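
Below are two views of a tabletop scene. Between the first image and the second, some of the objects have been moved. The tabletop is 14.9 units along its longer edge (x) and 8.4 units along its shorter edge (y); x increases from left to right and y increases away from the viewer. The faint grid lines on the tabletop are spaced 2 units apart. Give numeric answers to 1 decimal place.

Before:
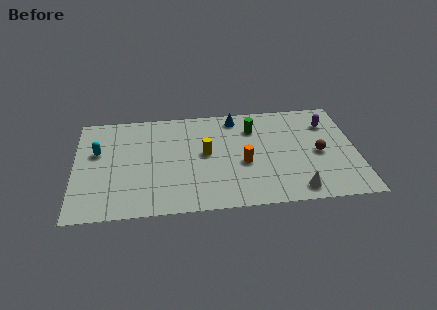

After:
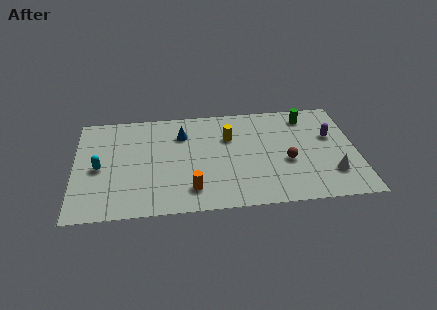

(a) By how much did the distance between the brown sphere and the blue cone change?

+0.7

Before: roughly 5.5 units apart; after: 6.2. That's 0.7 units further apart.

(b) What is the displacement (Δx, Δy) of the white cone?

(1.9, 1.1)

The white cone was at about (11.6, 1.1) and moved to about (13.5, 2.2).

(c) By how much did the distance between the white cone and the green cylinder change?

-0.7

Before: roughly 5.6 units apart; after: 4.9. That's 0.7 units closer together.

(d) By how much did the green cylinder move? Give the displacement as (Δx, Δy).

(2.9, 0.7)

The green cylinder started near (9.5, 6.3) and ended near (12.4, 7.0).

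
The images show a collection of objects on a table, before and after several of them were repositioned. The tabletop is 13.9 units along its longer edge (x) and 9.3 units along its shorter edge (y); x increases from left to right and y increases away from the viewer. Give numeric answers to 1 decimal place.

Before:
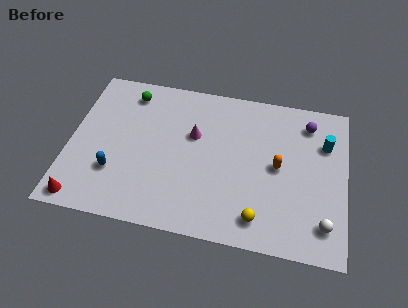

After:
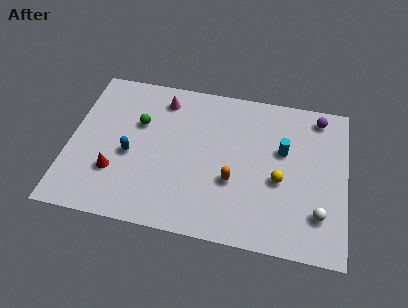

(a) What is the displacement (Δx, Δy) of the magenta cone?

(-1.7, 1.9)

The magenta cone started near (6.2, 5.8) and ended near (4.5, 7.7).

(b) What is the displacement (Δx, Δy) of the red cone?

(1.5, 1.9)

The red cone started near (0.9, 0.9) and ended near (2.4, 2.8).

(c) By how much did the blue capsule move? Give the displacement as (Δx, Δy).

(0.7, 1.2)

The blue capsule started near (2.4, 2.8) and ended near (3.1, 4.0).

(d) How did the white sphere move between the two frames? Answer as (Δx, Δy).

(-0.3, 0.5)

The white sphere was at about (12.9, 1.8) and moved to about (12.6, 2.3).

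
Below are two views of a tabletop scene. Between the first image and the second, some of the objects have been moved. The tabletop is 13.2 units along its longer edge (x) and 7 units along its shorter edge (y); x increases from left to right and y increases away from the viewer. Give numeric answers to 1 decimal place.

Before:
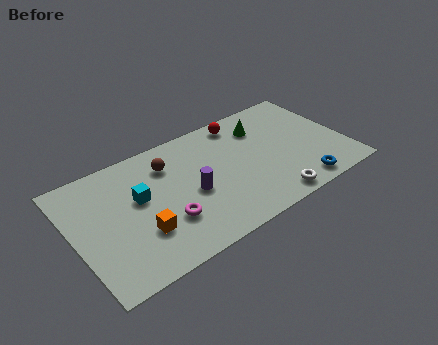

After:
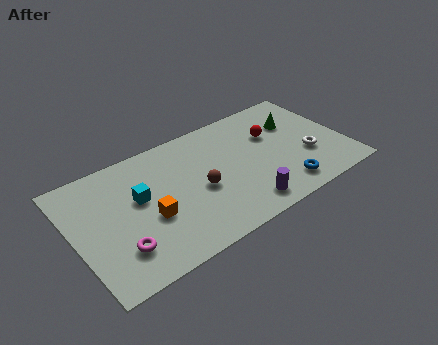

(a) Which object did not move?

the cyan cube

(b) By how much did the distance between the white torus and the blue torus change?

+0.5

The distance was about 1.5 in the first image and 2.0 in the second, so they moved 0.5 units further apart.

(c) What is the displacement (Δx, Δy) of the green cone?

(1.6, -0.5)

The green cone started near (9.5, 5.3) and ended near (11.1, 4.8).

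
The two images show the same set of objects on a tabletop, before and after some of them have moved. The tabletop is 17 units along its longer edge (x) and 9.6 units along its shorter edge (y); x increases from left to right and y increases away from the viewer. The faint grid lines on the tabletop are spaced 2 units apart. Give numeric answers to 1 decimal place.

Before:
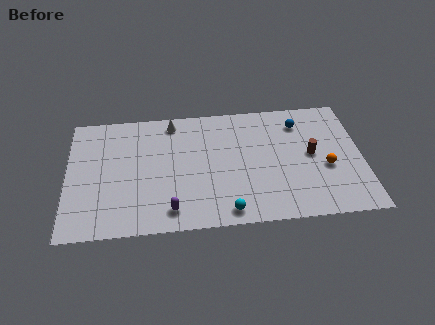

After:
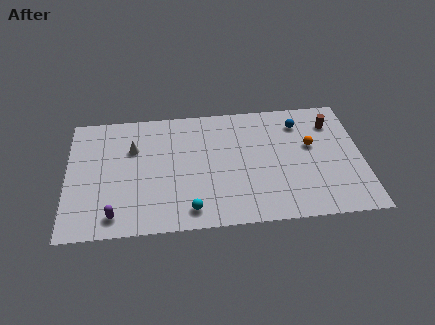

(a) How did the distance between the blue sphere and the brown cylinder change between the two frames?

-0.8

They were about 2.7 units apart before and 1.9 after — 0.8 units closer together.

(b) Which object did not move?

the blue sphere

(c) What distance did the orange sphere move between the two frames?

2.0

From (14.9, 3.9) to (14.1, 5.7), the orange sphere covered √(0.8² + 1.8²) ≈ 2.0 units.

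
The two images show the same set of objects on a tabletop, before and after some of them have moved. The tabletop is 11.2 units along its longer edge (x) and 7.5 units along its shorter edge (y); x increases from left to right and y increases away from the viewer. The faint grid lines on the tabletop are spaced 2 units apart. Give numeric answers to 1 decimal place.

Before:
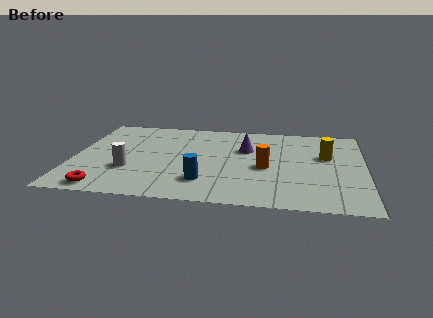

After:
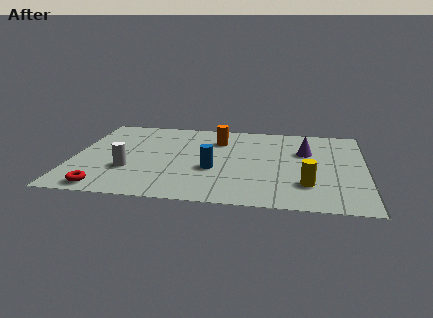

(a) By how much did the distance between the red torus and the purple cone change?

+1.9

The distance was about 6.6 in the first image and 8.5 in the second, so they moved 1.9 units further apart.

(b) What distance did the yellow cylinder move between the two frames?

2.7

The yellow cylinder moved from about (9.7, 4.6) to (9.0, 2.0), a distance of √(0.7² + 2.6²) ≈ 2.7.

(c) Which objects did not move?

the red torus and the white cylinder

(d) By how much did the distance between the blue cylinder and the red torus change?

+0.7

Before: roughly 3.8 units apart; after: 4.5. That's 0.7 units further apart.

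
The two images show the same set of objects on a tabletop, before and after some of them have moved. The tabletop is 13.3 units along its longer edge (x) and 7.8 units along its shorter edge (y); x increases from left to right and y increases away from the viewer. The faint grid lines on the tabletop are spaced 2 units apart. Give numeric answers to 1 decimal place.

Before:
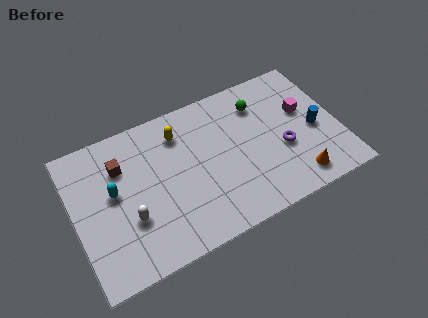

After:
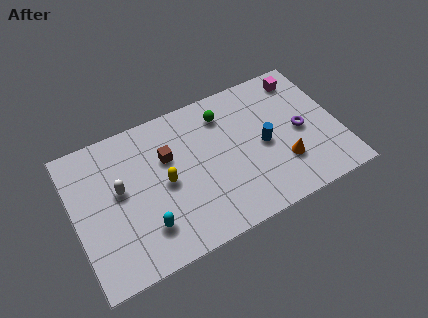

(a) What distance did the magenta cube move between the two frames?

1.9

The magenta cube was near (11.7, 4.7) before and (11.9, 6.6) after, so it travelled √(0.2² + 1.9²) ≈ 1.9 units.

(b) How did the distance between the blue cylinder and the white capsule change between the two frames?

-2.3

They were about 9.5 units apart before and 7.2 after — 2.3 units closer together.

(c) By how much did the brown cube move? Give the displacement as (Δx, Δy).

(2.3, -0.5)

The brown cube was at about (2.5, 5.6) and moved to about (4.8, 5.1).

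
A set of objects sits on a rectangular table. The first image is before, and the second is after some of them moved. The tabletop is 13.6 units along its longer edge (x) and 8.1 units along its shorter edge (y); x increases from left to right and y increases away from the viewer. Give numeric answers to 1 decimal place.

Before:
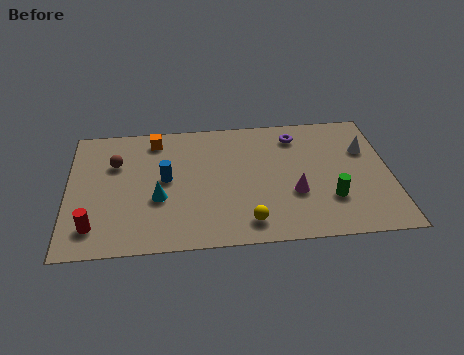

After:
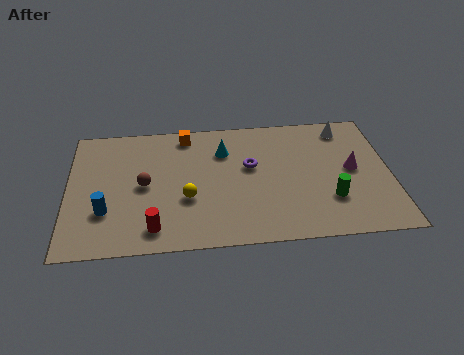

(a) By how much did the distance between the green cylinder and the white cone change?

+1.2

They were about 3.4 units apart before and 4.6 after — 1.2 units further apart.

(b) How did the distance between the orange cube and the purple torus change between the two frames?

-2.5

Before: roughly 6.0 units apart; after: 3.5. That's 2.5 units closer together.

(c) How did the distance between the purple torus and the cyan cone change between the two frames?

-5.3

The distance was about 6.9 in the first image and 1.6 in the second, so they moved 5.3 units closer together.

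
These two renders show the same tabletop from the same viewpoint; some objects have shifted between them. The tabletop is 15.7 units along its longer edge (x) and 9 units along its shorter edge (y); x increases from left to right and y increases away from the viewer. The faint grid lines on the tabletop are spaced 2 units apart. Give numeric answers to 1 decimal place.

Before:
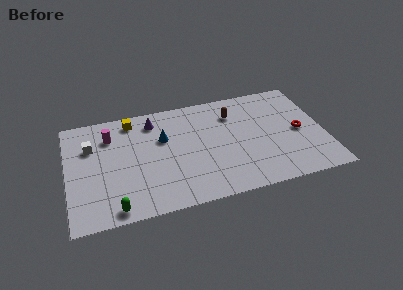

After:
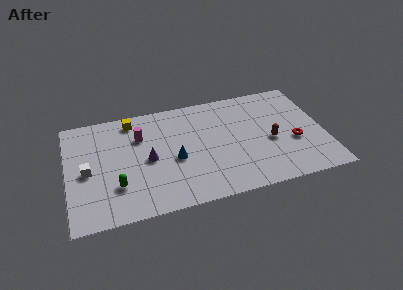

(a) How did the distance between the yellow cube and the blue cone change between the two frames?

+1.9

Before: roughly 2.7 units apart; after: 4.6. That's 1.9 units further apart.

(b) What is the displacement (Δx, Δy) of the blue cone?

(0.6, -1.9)

The blue cone was at about (5.9, 5.8) and moved to about (6.5, 3.9).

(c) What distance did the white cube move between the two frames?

2.0

The white cube moved from about (1.5, 6.2) to (1.2, 4.2), a distance of √(0.3² + 2.0²) ≈ 2.0.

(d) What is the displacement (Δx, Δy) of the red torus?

(-0.4, -0.8)

The red torus started near (14.2, 4.3) and ended near (13.8, 3.5).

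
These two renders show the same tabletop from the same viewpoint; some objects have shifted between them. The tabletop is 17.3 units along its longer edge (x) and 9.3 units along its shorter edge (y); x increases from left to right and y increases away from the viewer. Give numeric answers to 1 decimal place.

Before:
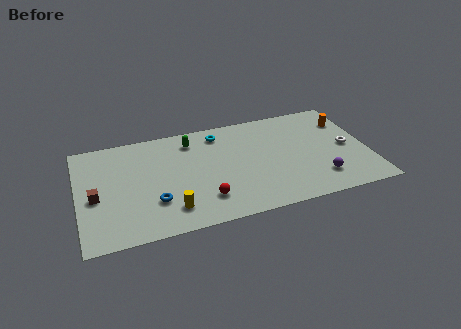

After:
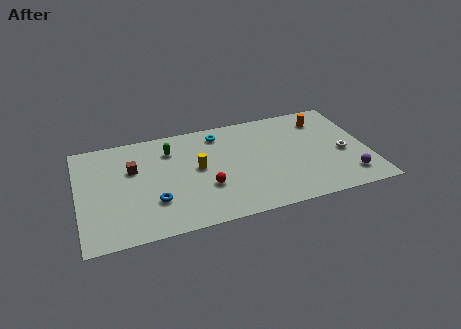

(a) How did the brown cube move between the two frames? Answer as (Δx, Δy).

(2.3, 1.9)

The brown cube started near (1.0, 4.1) and ended near (3.3, 6.0).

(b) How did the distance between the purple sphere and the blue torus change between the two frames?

+1.7

The distance was about 9.8 in the first image and 11.5 in the second, so they moved 1.7 units further apart.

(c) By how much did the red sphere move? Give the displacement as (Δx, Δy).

(0.2, 1.0)

The red sphere was at about (7.3, 2.2) and moved to about (7.5, 3.2).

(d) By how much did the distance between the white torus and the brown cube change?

-2.4

They were about 15.1 units apart before and 12.7 after — 2.4 units closer together.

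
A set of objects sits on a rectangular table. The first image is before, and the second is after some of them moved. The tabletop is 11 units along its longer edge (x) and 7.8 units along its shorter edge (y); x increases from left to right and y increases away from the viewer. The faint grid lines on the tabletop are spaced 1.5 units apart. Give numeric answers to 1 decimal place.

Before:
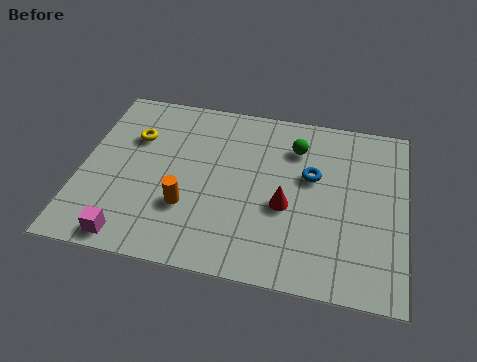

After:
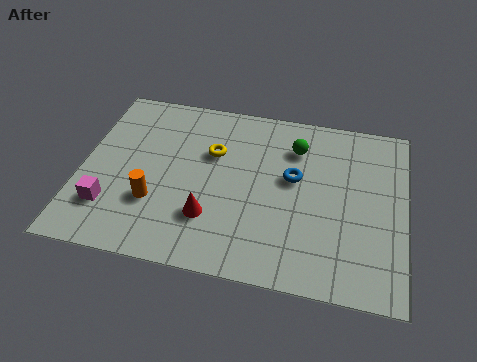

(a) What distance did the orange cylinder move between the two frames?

1.1

From (3.7, 2.5) to (2.6, 2.5), the orange cylinder covered √(1.1² + 0.0²) ≈ 1.1 units.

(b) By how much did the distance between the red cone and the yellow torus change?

-2.8

Before: roughly 5.7 units apart; after: 2.9. That's 2.8 units closer together.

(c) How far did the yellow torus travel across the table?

2.7

From (1.7, 5.3) to (4.4, 5.1), the yellow torus covered √(2.7² + 0.2²) ≈ 2.7 units.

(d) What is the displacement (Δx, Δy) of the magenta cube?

(-0.8, 1.2)

The magenta cube was at about (1.9, 0.8) and moved to about (1.1, 2.0).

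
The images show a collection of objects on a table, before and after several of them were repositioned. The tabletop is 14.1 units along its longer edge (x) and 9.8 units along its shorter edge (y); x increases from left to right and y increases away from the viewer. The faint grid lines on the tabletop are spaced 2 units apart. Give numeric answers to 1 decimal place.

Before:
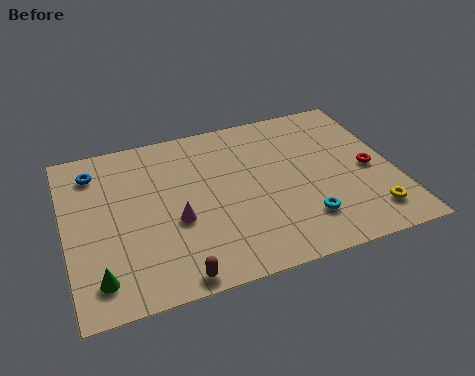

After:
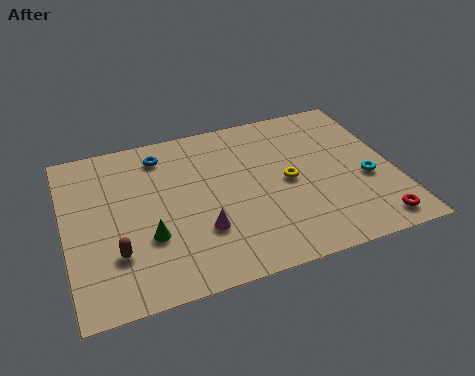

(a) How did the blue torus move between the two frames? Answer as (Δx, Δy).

(2.9, 0.2)

The blue torus started near (1.4, 7.9) and ended near (4.3, 8.1).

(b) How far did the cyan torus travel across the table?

3.3

The cyan torus was near (9.9, 2.3) before and (12.8, 3.9) after, so it travelled √(2.9² + 1.6²) ≈ 3.3 units.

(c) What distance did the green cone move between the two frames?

2.7

From (1.2, 1.7) to (3.4, 3.3), the green cone covered √(2.2² + 1.6²) ≈ 2.7 units.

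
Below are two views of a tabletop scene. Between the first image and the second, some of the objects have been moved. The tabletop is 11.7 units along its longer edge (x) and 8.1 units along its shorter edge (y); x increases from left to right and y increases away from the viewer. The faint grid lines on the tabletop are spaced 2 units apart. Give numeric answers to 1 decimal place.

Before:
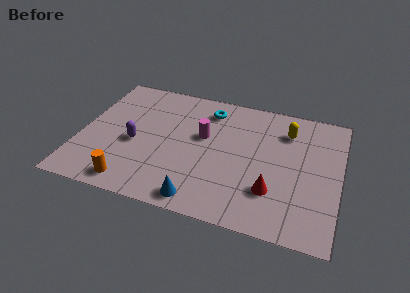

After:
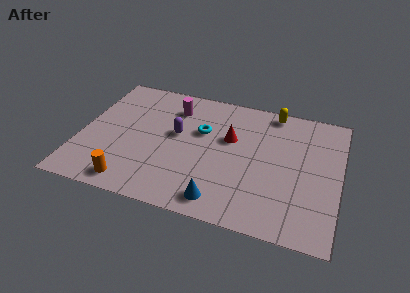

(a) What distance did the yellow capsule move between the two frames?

1.3

The yellow capsule was near (9.2, 6.2) before and (8.5, 7.3) after, so it travelled √(0.7² + 1.1²) ≈ 1.3 units.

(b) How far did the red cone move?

3.4

From (8.8, 2.3) to (6.7, 5.0), the red cone covered √(2.1² + 2.7²) ≈ 3.4 units.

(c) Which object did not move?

the orange cylinder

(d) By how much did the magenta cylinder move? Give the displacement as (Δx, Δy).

(-1.5, 1.5)

The magenta cylinder started near (5.5, 4.8) and ended near (4.0, 6.3).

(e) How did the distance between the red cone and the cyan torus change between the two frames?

-4.1

They were about 5.4 units apart before and 1.3 after — 4.1 units closer together.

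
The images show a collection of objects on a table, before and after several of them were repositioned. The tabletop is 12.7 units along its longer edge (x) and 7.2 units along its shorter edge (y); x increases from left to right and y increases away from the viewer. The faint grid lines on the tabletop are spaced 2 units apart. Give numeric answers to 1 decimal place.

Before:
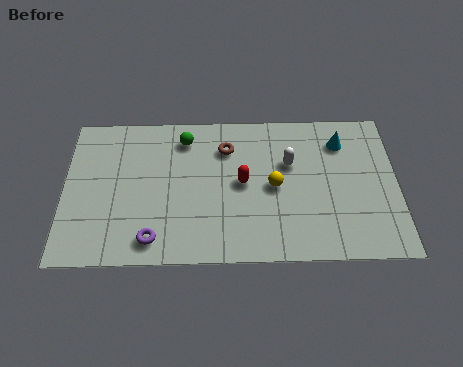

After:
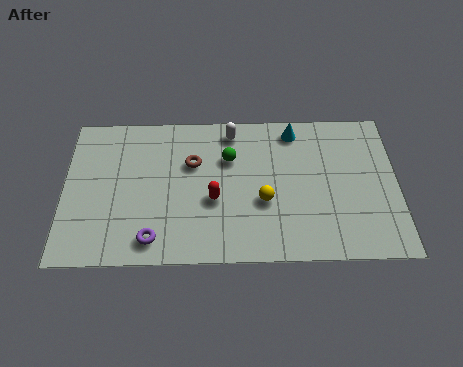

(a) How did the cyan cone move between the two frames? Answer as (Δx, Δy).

(-1.8, 0.6)

From the two frames, the cyan cone sits at roughly (10.6, 5.6) before and (8.8, 6.2) after.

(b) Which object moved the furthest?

the white capsule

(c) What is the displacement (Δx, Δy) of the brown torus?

(-1.3, -0.7)

From the two frames, the brown torus sits at roughly (6.2, 5.4) before and (4.9, 4.7) after.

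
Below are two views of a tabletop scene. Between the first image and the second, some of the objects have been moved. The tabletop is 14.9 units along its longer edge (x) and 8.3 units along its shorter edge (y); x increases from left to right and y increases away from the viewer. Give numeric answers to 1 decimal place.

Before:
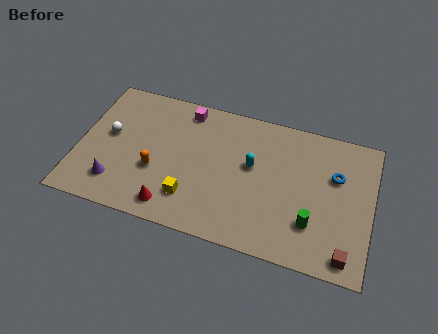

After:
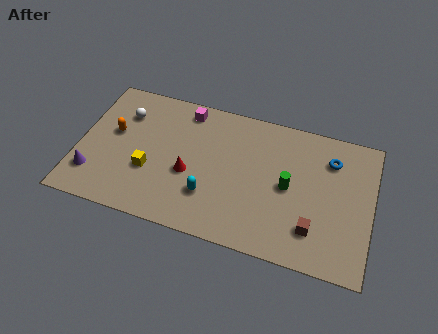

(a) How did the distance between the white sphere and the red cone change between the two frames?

-0.4

Before: roughly 4.9 units apart; after: 4.5. That's 0.4 units closer together.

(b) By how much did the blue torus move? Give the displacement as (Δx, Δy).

(-0.3, 0.9)

The blue torus started near (13.0, 5.4) and ended near (12.7, 6.3).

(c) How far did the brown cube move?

2.0

From (13.8, 1.0) to (12.1, 2.0), the brown cube covered √(1.7² + 1.0²) ≈ 2.0 units.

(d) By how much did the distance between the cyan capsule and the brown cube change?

-1.0

They were about 6.3 units apart before and 5.3 after — 1.0 units closer together.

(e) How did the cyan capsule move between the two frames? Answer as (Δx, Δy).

(-2.0, -2.4)

From the two frames, the cyan capsule sits at roughly (8.8, 4.8) before and (6.8, 2.4) after.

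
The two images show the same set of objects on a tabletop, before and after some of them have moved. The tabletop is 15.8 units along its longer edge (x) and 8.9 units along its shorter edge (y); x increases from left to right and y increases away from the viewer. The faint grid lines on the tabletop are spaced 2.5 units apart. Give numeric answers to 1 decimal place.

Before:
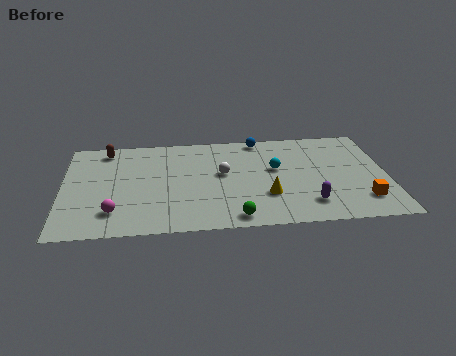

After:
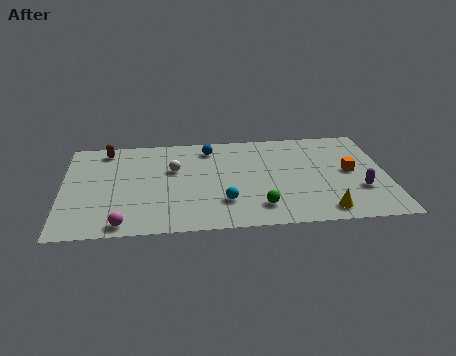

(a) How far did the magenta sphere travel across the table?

1.2

The magenta sphere was near (2.5, 2.0) before and (2.9, 0.9) after, so it travelled √(0.4² + 1.1²) ≈ 1.2 units.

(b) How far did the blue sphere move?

2.6

The blue sphere was near (9.7, 8.1) before and (7.2, 7.4) after, so it travelled √(2.5² + 0.7²) ≈ 2.6 units.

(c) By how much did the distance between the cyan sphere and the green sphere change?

-2.9

The distance was about 4.7 in the first image and 1.8 in the second, so they moved 2.9 units closer together.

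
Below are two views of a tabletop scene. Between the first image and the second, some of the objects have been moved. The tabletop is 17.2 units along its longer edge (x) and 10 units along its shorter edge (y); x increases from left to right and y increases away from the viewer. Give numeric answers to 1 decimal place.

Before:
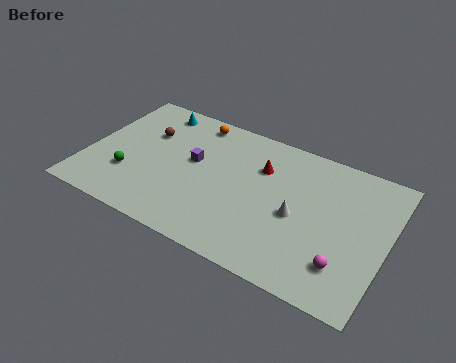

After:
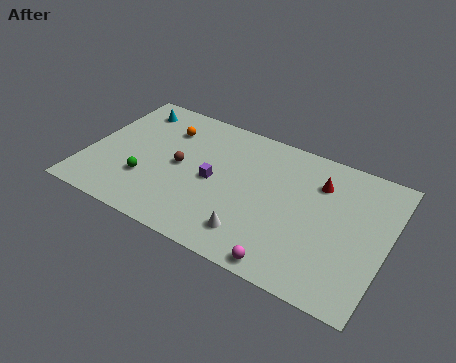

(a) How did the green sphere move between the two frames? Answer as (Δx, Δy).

(1.0, 0.0)

The green sphere started near (2.6, 3.1) and ended near (3.6, 3.1).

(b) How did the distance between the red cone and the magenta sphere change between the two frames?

-0.4

The distance was about 7.0 in the first image and 6.6 in the second, so they moved 0.4 units closer together.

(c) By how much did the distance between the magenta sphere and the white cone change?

-1.2

They were about 3.6 units apart before and 2.4 after — 1.2 units closer together.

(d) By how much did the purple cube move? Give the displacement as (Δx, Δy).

(1.3, -0.9)

From the two frames, the purple cube sits at roughly (6.0, 5.7) before and (7.3, 4.8) after.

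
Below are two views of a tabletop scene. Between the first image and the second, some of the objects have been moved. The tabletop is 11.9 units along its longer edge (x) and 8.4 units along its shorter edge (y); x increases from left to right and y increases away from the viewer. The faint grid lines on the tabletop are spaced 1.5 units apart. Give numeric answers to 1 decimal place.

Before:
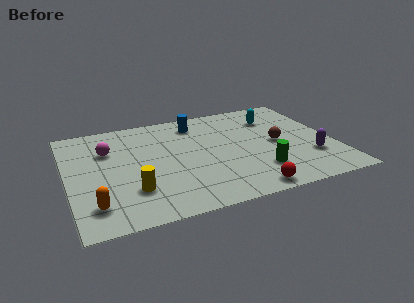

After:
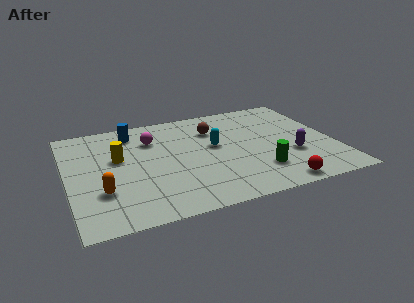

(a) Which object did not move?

the green cylinder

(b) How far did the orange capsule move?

1.0

The orange capsule was near (1.0, 1.7) before and (1.4, 2.6) after, so it travelled √(0.4² + 0.9²) ≈ 1.0 units.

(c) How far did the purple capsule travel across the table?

0.9

From (10.7, 2.5) to (9.9, 2.9), the purple capsule covered √(0.8² + 0.4²) ≈ 0.9 units.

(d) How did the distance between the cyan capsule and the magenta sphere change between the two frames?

-4.6

They were about 7.6 units apart before and 3.0 after — 4.6 units closer together.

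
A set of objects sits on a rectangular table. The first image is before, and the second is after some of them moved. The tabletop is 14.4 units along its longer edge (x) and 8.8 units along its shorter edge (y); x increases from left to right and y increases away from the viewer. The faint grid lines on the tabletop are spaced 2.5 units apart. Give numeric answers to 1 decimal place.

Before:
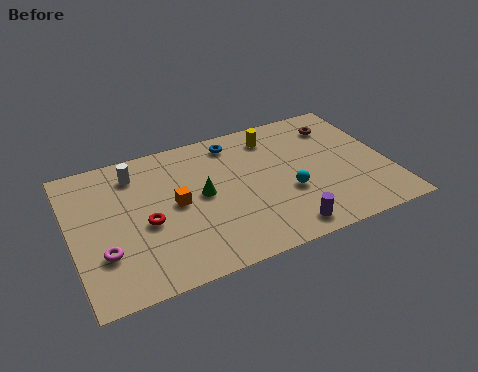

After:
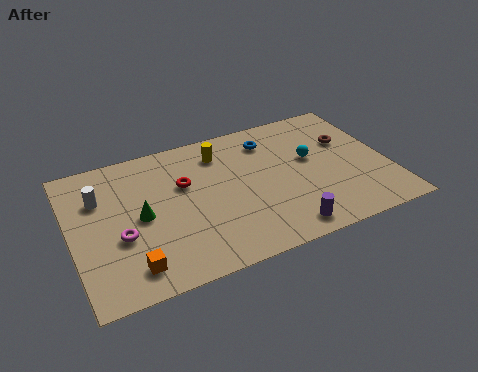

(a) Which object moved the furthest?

the orange cube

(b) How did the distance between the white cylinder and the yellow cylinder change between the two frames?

-0.7

Before: roughly 6.4 units apart; after: 5.7. That's 0.7 units closer together.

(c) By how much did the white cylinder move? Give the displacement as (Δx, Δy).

(-1.7, -1.0)

The white cylinder was at about (3.1, 7.1) and moved to about (1.4, 6.1).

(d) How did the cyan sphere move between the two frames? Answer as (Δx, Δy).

(1.3, 1.8)

From the two frames, the cyan sphere sits at roughly (9.7, 3.3) before and (11.0, 5.1) after.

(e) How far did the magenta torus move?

1.1

The magenta torus moved from about (1.3, 2.7) to (2.1, 3.4), a distance of √(0.8² + 0.7²) ≈ 1.1.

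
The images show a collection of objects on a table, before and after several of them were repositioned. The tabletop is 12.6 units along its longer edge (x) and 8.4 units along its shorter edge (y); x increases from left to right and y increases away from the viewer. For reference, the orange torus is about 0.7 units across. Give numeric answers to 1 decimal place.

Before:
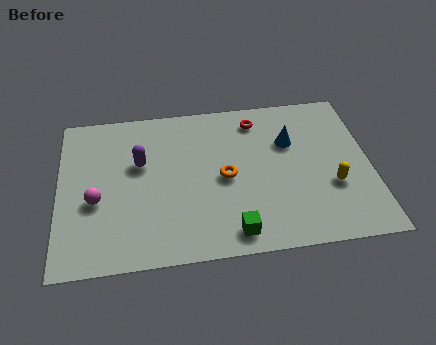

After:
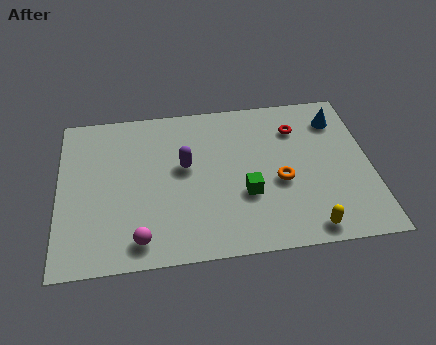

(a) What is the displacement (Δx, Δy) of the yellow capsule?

(-1.1, -2.1)

From the two frames, the yellow capsule sits at roughly (11.0, 3.0) before and (9.9, 0.9) after.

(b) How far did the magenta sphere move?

2.8

From (1.5, 3.4) to (3.2, 1.2), the magenta sphere covered √(1.7² + 2.2²) ≈ 2.8 units.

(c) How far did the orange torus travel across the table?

2.3

The orange torus moved from about (6.7, 4.0) to (8.9, 3.5), a distance of √(2.2² + 0.5²) ≈ 2.3.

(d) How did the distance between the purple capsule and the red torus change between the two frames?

-0.3

The distance was about 5.1 in the first image and 4.8 in the second, so they moved 0.3 units closer together.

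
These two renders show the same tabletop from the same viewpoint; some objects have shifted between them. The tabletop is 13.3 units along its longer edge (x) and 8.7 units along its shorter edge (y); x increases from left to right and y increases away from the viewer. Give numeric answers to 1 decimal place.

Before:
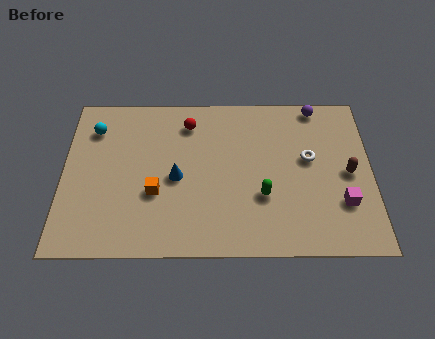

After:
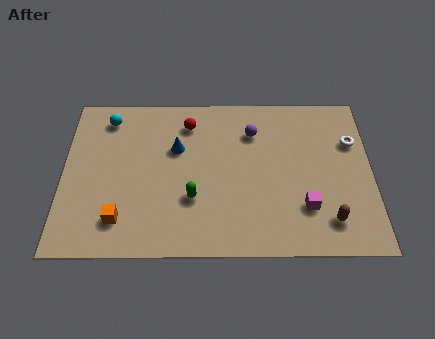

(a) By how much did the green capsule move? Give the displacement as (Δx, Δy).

(-3.0, -0.1)

The green capsule started near (8.6, 3.0) and ended near (5.6, 2.9).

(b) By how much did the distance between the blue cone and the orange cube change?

+3.3

Before: roughly 1.2 units apart; after: 4.5. That's 3.3 units further apart.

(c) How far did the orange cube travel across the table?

2.1

From (4.0, 3.2) to (2.5, 1.8), the orange cube covered √(1.5² + 1.4²) ≈ 2.1 units.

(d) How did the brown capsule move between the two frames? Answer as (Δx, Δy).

(-0.9, -2.5)

From the two frames, the brown capsule sits at roughly (12.3, 4.2) before and (11.4, 1.7) after.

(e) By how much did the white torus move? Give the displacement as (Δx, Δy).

(1.9, 0.9)

From the two frames, the white torus sits at roughly (10.6, 5.0) before and (12.5, 5.9) after.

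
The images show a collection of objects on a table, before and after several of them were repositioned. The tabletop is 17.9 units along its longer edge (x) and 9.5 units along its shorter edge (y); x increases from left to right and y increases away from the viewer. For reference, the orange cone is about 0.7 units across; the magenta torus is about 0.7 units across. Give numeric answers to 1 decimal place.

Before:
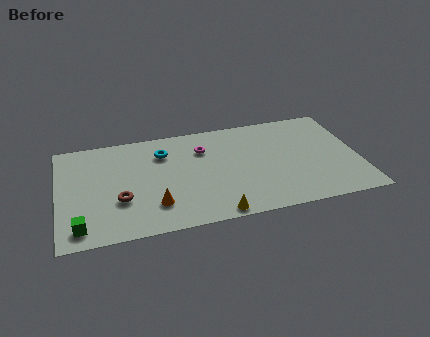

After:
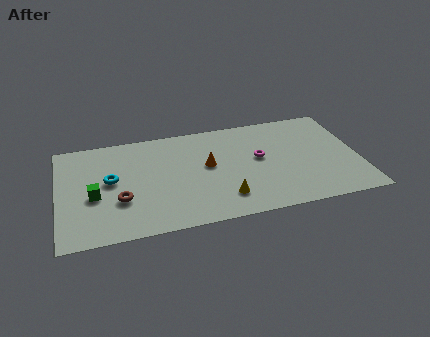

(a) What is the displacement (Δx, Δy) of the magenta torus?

(3.3, -1.6)

The magenta torus was at about (8.7, 6.9) and moved to about (12.0, 5.3).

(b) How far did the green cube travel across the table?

2.8

The green cube was near (1.2, 1.4) before and (2.1, 4.0) after, so it travelled √(0.9² + 2.6²) ≈ 2.8 units.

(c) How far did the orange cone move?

4.4

The orange cone moved from about (5.6, 2.4) to (8.9, 5.3), a distance of √(3.3² + 2.9²) ≈ 4.4.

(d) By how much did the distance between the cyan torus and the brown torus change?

-2.7

The distance was about 4.7 in the first image and 2.0 in the second, so they moved 2.7 units closer together.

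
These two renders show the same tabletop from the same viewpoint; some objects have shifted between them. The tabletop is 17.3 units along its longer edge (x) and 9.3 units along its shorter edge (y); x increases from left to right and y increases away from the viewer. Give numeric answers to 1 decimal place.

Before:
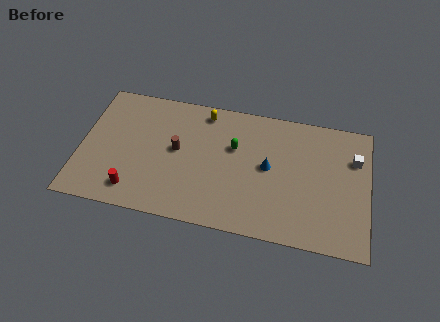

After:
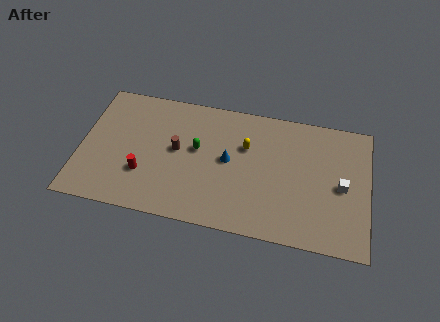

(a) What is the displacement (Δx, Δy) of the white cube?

(-0.7, -2.1)

The white cube started near (16.4, 6.5) and ended near (15.7, 4.4).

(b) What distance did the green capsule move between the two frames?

2.3

The green capsule moved from about (9.2, 5.9) to (7.0, 5.3), a distance of √(2.2² + 0.6²) ≈ 2.3.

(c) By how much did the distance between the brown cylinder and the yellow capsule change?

+0.8

The distance was about 3.4 in the first image and 4.2 in the second, so they moved 0.8 units further apart.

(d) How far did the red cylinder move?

1.4

The red cylinder was near (3.4, 1.6) before and (3.9, 2.9) after, so it travelled √(0.5² + 1.3²) ≈ 1.4 units.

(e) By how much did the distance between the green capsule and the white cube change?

+1.5

The distance was about 7.2 in the first image and 8.7 in the second, so they moved 1.5 units further apart.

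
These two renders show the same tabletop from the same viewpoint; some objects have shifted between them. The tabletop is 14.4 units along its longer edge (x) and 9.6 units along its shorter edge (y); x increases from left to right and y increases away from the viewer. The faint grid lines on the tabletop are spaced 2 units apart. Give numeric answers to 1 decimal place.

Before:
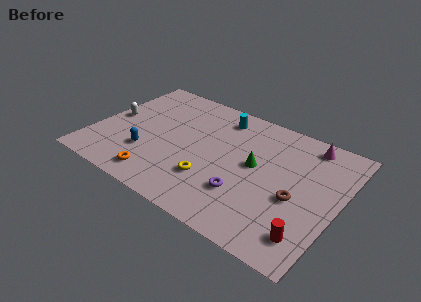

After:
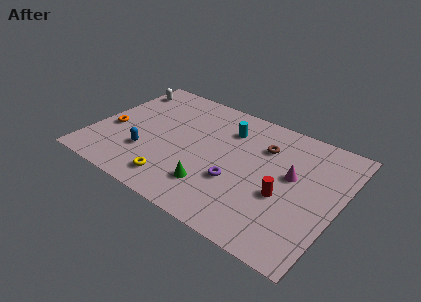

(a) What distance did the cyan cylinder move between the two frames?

1.0

The cyan cylinder moved from about (6.9, 8.0) to (7.5, 7.2), a distance of √(0.6² + 0.8²) ≈ 1.0.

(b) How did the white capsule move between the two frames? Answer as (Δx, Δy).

(0.0, 2.9)

The white capsule started near (0.9, 4.9) and ended near (0.9, 7.8).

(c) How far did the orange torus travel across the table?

4.1

From (4.4, 1.4) to (1.1, 3.9), the orange torus covered √(3.3² + 2.5²) ≈ 4.1 units.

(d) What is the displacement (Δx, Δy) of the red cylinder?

(-1.8, 2.0)

The red cylinder was at about (13.2, 1.8) and moved to about (11.4, 3.8).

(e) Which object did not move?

the blue capsule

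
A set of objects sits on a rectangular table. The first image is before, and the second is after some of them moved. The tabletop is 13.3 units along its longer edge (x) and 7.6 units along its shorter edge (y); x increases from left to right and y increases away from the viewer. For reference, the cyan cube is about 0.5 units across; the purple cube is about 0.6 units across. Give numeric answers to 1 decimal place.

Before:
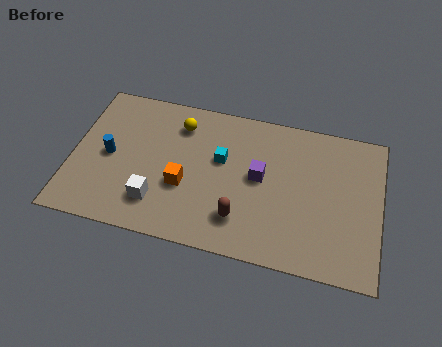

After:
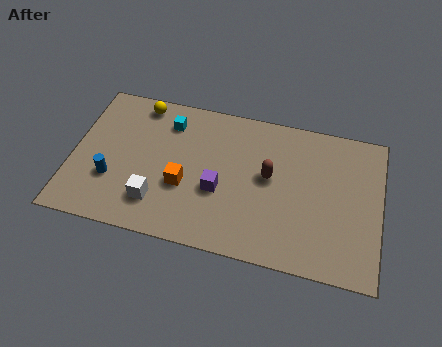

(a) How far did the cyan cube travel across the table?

2.8

From (6.4, 4.6) to (4.0, 6.0), the cyan cube covered √(2.4² + 1.4²) ≈ 2.8 units.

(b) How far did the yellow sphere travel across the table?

1.9

The yellow sphere was near (4.5, 6.0) before and (2.7, 6.7) after, so it travelled √(1.8² + 0.7²) ≈ 1.9 units.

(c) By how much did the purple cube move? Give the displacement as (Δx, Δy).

(-1.7, -1.1)

The purple cube started near (8.1, 4.1) and ended near (6.4, 3.0).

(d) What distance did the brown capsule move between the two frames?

2.6

The brown capsule was near (7.4, 1.8) before and (8.5, 4.2) after, so it travelled √(1.1² + 2.4²) ≈ 2.6 units.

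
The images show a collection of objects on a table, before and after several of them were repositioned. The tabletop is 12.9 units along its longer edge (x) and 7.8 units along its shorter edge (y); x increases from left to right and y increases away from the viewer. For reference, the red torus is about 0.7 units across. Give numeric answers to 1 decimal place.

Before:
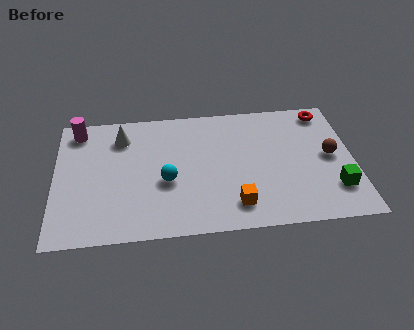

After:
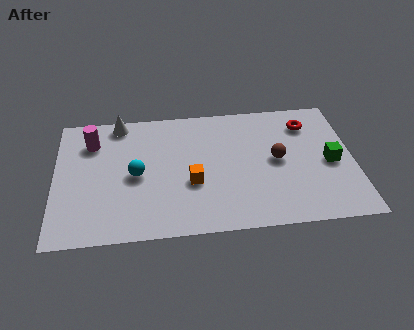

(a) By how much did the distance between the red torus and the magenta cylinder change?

-1.4

They were about 10.8 units apart before and 9.4 after — 1.4 units closer together.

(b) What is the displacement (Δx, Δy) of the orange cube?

(-1.8, 1.5)

The orange cube was at about (7.7, 1.5) and moved to about (5.9, 3.0).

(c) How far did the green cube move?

1.6

From (12.0, 2.0) to (11.9, 3.6), the green cube covered √(0.1² + 1.6²) ≈ 1.6 units.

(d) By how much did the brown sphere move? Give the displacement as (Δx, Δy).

(-2.3, 0.0)

From the two frames, the brown sphere sits at roughly (11.9, 4.0) before and (9.6, 4.0) after.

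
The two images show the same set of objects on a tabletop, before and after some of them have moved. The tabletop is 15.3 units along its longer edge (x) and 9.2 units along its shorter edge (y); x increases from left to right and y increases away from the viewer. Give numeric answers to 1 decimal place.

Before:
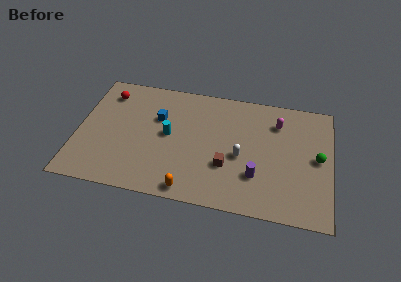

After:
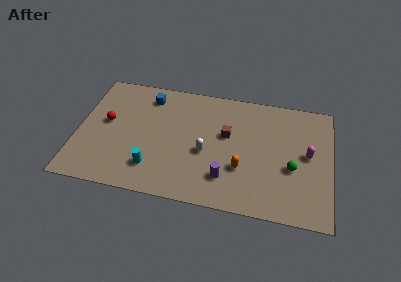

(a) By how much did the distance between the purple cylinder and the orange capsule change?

-3.0

The distance was about 4.3 in the first image and 1.3 in the second, so they moved 3.0 units closer together.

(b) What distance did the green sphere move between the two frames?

1.8

The green sphere moved from about (14.5, 4.7) to (13.0, 3.7), a distance of √(1.5² + 1.0²) ≈ 1.8.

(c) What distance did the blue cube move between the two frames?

1.7

From (4.8, 6.0) to (4.1, 7.6), the blue cube covered √(0.7² + 1.6²) ≈ 1.7 units.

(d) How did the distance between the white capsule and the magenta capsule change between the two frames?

+2.5

The distance was about 3.7 in the first image and 6.2 in the second, so they moved 2.5 units further apart.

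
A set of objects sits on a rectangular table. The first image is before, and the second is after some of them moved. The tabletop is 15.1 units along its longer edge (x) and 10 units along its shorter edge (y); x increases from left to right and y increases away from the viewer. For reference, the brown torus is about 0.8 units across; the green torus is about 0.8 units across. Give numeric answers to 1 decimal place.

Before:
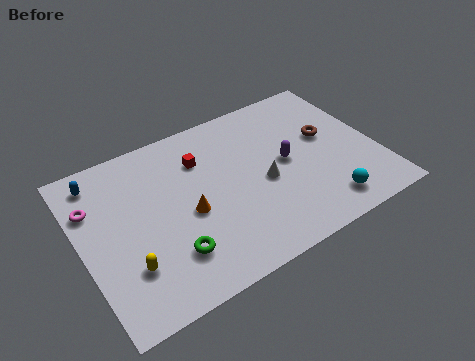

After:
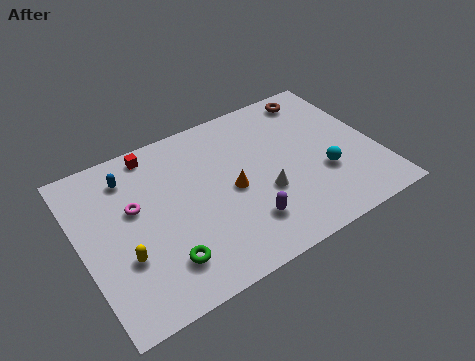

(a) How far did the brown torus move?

2.9

The brown torus moved from about (12.8, 5.8) to (12.8, 8.7), a distance of √(0.0² + 2.9²) ≈ 2.9.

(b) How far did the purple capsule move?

3.7

The purple capsule moved from about (10.5, 5.1) to (7.9, 2.4), a distance of √(2.6² + 2.7²) ≈ 3.7.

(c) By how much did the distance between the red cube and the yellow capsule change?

-0.3

Before: roughly 6.3 units apart; after: 6.0. That's 0.3 units closer together.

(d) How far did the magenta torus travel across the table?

2.2

The magenta torus was near (0.8, 7.0) before and (2.8, 6.0) after, so it travelled √(2.0² + 1.0²) ≈ 2.2 units.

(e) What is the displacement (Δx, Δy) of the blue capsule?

(1.5, -0.5)

The blue capsule was at about (1.3, 8.5) and moved to about (2.8, 8.0).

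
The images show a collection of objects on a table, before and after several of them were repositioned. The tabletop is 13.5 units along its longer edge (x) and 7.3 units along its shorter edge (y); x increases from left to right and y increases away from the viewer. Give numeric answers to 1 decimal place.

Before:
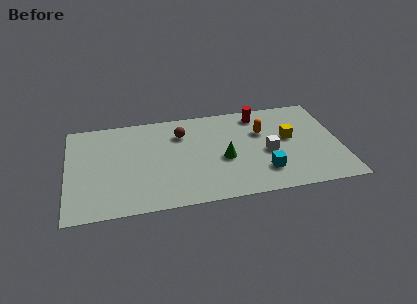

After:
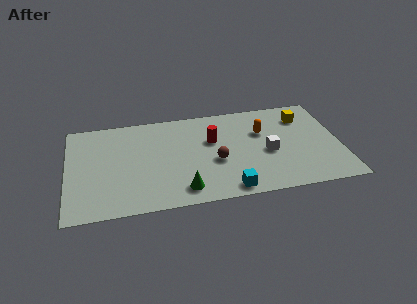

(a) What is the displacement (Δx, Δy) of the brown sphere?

(1.6, -2.4)

From the two frames, the brown sphere sits at roughly (5.7, 5.4) before and (7.3, 3.0) after.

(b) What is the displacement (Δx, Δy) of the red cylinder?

(-2.4, -1.6)

From the two frames, the red cylinder sits at roughly (9.6, 6.2) before and (7.2, 4.6) after.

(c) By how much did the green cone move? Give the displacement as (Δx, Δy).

(-2.1, -1.9)

The green cone started near (7.7, 3.1) and ended near (5.6, 1.2).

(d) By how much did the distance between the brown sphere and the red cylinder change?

-2.4

The distance was about 4.0 in the first image and 1.6 in the second, so they moved 2.4 units closer together.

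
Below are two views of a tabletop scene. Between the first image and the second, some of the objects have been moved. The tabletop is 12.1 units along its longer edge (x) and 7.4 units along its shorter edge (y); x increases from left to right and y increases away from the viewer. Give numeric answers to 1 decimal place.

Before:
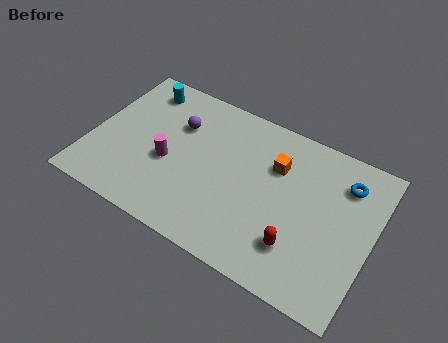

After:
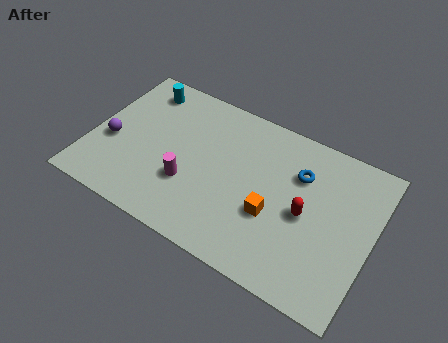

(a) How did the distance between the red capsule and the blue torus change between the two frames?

-2.3

Before: roughly 4.1 units apart; after: 1.8. That's 2.3 units closer together.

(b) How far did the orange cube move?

2.3

The orange cube moved from about (7.8, 5.1) to (8.0, 2.8), a distance of √(0.2² + 2.3²) ≈ 2.3.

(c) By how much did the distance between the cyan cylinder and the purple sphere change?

+1.2

Before: roughly 2.1 units apart; after: 3.3. That's 1.2 units further apart.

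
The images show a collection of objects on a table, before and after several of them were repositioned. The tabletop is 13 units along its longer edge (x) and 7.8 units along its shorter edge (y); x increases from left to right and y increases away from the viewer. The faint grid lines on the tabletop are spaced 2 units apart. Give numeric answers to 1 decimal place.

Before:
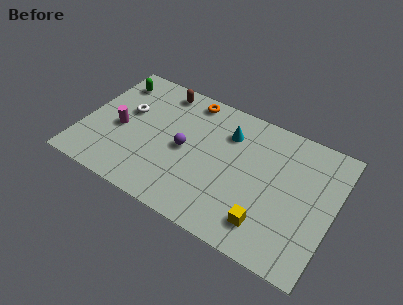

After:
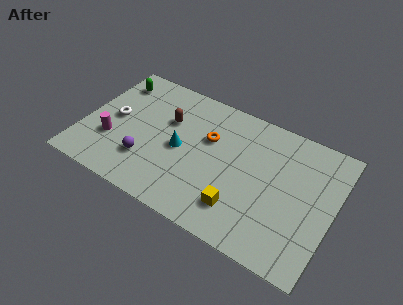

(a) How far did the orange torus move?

2.3

From (5.1, 6.9) to (6.4, 5.0), the orange torus covered √(1.3² + 1.9²) ≈ 2.3 units.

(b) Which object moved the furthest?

the cyan cone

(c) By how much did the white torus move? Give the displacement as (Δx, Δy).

(-0.6, -0.7)

From the two frames, the white torus sits at roughly (2.1, 4.7) before and (1.5, 4.0) after.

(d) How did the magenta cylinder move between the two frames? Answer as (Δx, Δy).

(-0.3, -0.9)

From the two frames, the magenta cylinder sits at roughly (1.9, 3.5) before and (1.6, 2.6) after.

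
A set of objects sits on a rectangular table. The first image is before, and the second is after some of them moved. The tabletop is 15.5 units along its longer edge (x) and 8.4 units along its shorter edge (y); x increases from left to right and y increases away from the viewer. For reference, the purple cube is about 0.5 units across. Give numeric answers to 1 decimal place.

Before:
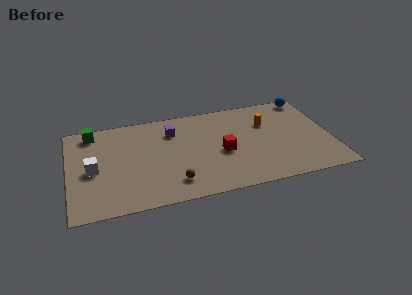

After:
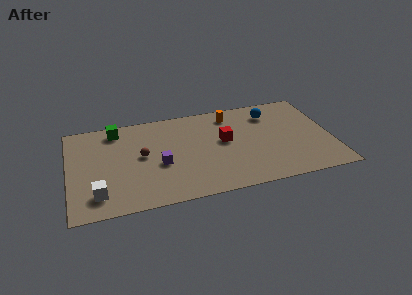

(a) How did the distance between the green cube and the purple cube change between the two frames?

-0.4

They were about 4.8 units apart before and 4.4 after — 0.4 units closer together.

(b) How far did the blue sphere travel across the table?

2.6

From (14.5, 7.6) to (12.1, 6.6), the blue sphere covered √(2.4² + 1.0²) ≈ 2.6 units.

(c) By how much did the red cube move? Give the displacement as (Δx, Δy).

(0.2, 1.0)

From the two frames, the red cube sits at roughly (9.0, 3.7) before and (9.2, 4.7) after.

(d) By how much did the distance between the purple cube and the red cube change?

+0.3

The distance was about 3.8 in the first image and 4.1 in the second, so they moved 0.3 units further apart.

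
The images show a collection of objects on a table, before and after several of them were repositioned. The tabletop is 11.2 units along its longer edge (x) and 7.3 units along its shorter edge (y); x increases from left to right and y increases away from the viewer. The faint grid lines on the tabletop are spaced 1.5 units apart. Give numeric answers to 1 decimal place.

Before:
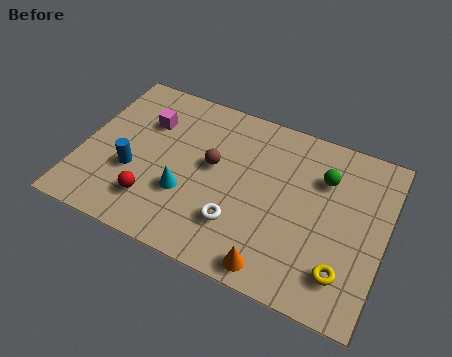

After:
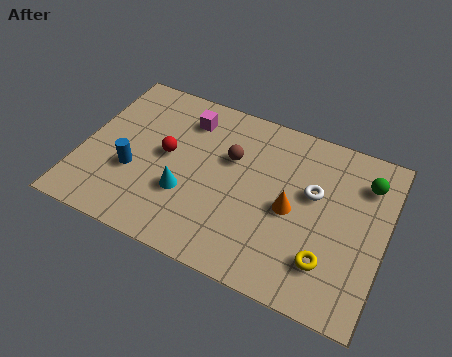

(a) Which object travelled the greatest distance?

the white torus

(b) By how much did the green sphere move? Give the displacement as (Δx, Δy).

(1.5, 0.4)

The green sphere started near (8.8, 5.2) and ended near (10.3, 5.6).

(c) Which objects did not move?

the blue cylinder and the cyan cone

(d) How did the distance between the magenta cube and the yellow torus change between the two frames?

-1.5

They were about 8.5 units apart before and 7.0 after — 1.5 units closer together.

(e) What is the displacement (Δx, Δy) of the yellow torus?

(-0.6, 0.2)

From the two frames, the yellow torus sits at roughly (9.9, 1.6) before and (9.3, 1.8) after.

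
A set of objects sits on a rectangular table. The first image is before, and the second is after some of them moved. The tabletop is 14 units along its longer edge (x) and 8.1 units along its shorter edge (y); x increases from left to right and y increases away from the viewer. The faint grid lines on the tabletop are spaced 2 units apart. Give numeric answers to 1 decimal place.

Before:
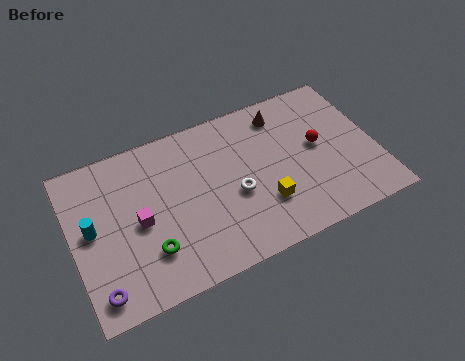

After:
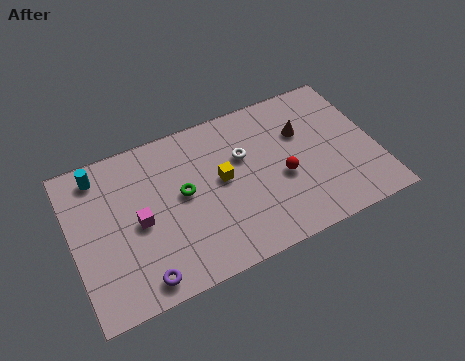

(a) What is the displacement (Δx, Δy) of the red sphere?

(-1.8, -1.0)

The red sphere started near (11.4, 4.4) and ended near (9.6, 3.4).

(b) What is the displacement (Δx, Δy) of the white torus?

(0.6, 1.8)

The white torus was at about (7.4, 3.4) and moved to about (8.0, 5.2).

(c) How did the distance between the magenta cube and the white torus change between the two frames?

+0.8

Before: roughly 4.4 units apart; after: 5.2. That's 0.8 units further apart.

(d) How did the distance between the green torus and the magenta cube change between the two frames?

+0.6

Before: roughly 1.6 units apart; after: 2.2. That's 0.6 units further apart.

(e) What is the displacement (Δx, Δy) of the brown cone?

(0.8, -1.3)

The brown cone was at about (10.0, 6.7) and moved to about (10.8, 5.4).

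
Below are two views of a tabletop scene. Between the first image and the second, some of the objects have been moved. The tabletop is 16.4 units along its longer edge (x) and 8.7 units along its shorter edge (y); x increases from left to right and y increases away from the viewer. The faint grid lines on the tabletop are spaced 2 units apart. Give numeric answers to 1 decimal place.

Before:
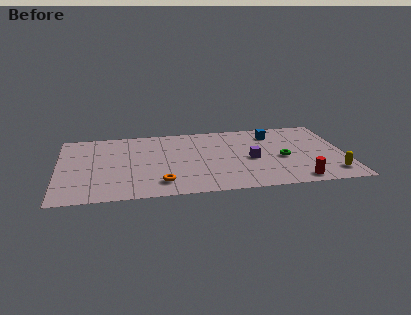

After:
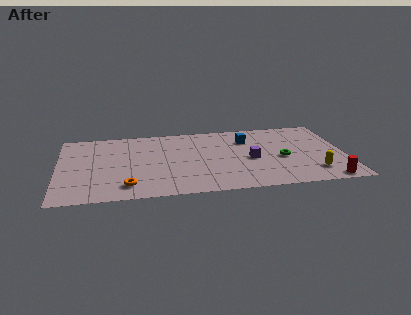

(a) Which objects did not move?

the green torus and the purple cube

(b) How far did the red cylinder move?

1.7

The red cylinder moved from about (13.5, 1.0) to (15.2, 0.8), a distance of √(1.7² + 0.2²) ≈ 1.7.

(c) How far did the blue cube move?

1.6

From (12.4, 6.9) to (10.9, 6.4), the blue cube covered √(1.5² + 0.5²) ≈ 1.6 units.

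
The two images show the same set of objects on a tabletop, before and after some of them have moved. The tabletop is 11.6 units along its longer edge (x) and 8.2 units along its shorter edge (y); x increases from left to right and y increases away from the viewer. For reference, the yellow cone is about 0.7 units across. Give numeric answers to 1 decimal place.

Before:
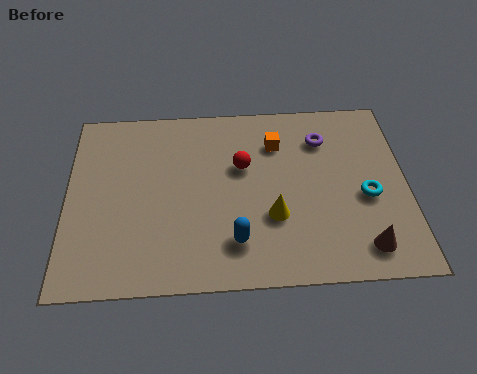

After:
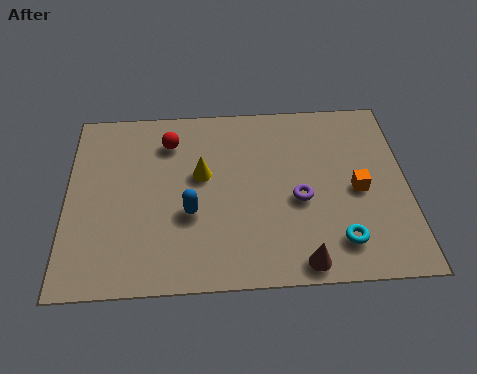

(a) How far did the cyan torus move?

2.1

From (10.2, 3.5) to (9.2, 1.6), the cyan torus covered √(1.0² + 1.9²) ≈ 2.1 units.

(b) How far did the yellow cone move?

3.1

From (7.0, 2.8) to (4.6, 4.8), the yellow cone covered √(2.4² + 2.0²) ≈ 3.1 units.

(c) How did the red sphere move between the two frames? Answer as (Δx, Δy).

(-2.5, 1.3)

The red sphere started near (6.0, 5.1) and ended near (3.5, 6.4).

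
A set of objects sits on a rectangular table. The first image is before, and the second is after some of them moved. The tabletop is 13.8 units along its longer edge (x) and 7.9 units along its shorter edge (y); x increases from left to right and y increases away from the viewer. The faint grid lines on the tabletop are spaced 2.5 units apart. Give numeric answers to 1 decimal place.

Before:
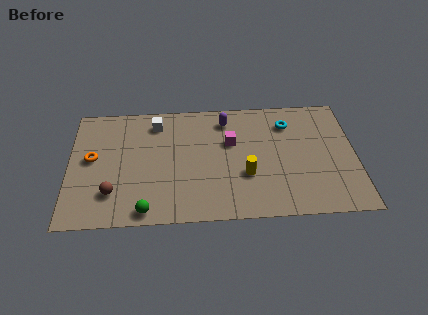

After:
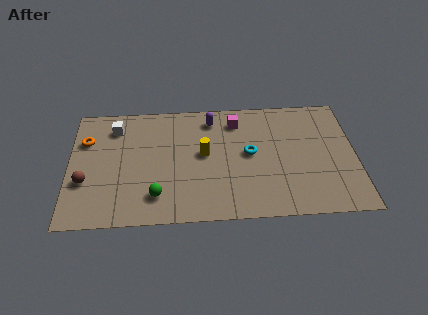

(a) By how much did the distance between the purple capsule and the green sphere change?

-1.3

They were about 6.9 units apart before and 5.6 after — 1.3 units closer together.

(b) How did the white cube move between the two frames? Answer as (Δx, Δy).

(-2.0, -0.2)

The white cube was at about (4.2, 6.5) and moved to about (2.2, 6.3).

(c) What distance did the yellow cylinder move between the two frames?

2.5

From (8.5, 2.8) to (6.5, 4.3), the yellow cylinder covered √(2.0² + 1.5²) ≈ 2.5 units.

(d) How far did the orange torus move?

1.2

The orange torus moved from about (1.1, 4.3) to (0.8, 5.5), a distance of √(0.3² + 1.2²) ≈ 1.2.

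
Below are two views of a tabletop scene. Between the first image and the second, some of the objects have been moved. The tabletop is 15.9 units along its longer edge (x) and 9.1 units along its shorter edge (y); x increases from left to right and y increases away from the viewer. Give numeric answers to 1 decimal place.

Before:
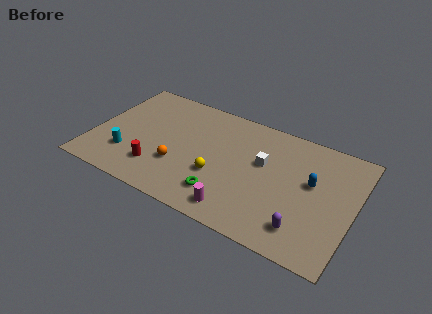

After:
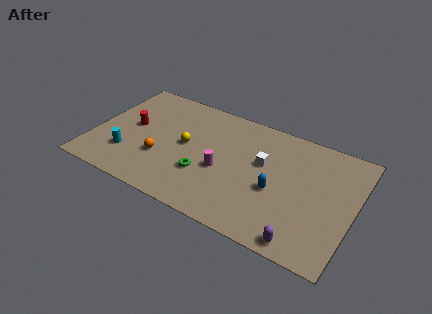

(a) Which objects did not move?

the cyan cylinder and the white cube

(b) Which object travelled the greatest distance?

the red cylinder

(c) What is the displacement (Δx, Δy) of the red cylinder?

(-2.0, 2.7)

The red cylinder was at about (4.2, 2.2) and moved to about (2.2, 4.9).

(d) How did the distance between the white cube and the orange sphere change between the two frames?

+1.0

The distance was about 5.5 in the first image and 6.5 in the second, so they moved 1.0 units further apart.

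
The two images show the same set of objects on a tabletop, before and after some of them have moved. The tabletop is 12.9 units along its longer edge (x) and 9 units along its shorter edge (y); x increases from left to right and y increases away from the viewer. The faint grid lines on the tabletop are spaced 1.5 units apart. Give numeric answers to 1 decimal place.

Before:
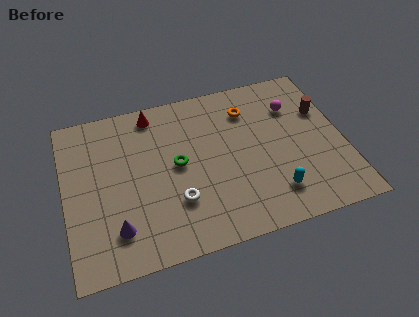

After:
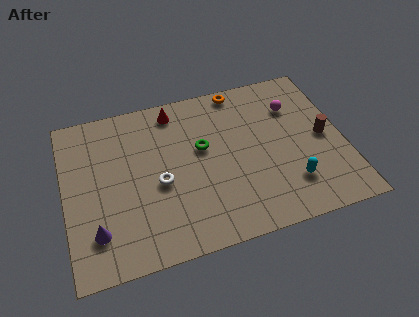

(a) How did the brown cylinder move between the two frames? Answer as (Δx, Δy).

(-0.1, -1.5)

From the two frames, the brown cylinder sits at roughly (12.1, 5.9) before and (12.0, 4.4) after.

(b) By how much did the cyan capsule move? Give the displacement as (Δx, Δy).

(0.8, 0.3)

The cyan capsule started near (9.4, 1.9) and ended near (10.2, 2.2).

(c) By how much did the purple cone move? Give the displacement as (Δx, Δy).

(-0.9, 0.1)

From the two frames, the purple cone sits at roughly (2.2, 2.0) before and (1.3, 2.1) after.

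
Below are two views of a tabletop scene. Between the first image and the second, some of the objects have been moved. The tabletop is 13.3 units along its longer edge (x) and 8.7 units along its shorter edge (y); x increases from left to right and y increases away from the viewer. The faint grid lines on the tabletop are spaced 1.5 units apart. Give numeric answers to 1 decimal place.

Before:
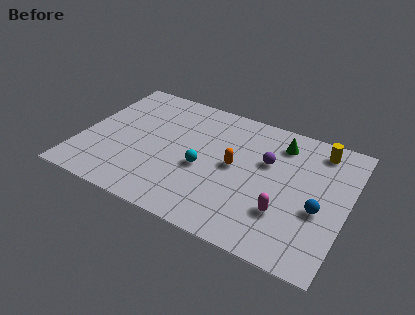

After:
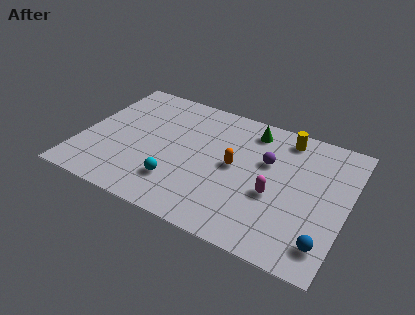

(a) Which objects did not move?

the purple sphere and the orange capsule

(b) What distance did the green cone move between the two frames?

1.5

From (9.7, 7.0) to (8.2, 7.3), the green cone covered √(1.5² + 0.3²) ≈ 1.5 units.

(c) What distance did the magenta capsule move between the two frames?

1.1

From (10.4, 2.6) to (9.8, 3.5), the magenta capsule covered √(0.6² + 0.9²) ≈ 1.1 units.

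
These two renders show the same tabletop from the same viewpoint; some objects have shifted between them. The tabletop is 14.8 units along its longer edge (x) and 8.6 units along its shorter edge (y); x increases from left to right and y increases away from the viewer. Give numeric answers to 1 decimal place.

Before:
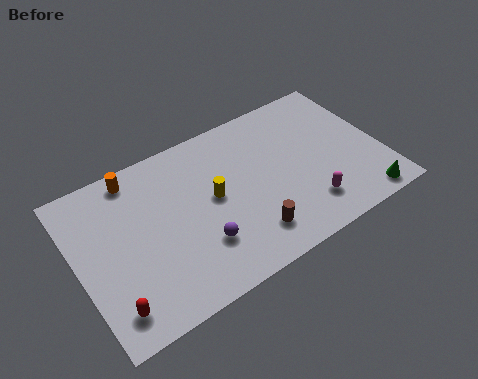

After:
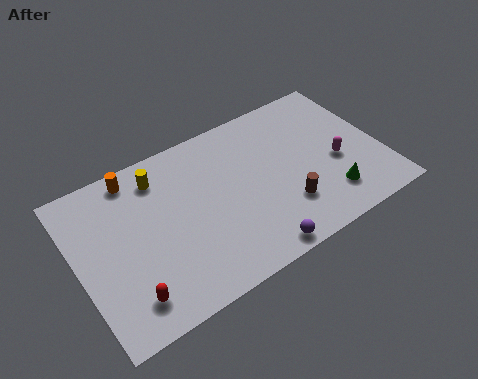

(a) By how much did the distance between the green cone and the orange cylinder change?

-1.8

The distance was about 12.2 in the first image and 10.4 in the second, so they moved 1.8 units closer together.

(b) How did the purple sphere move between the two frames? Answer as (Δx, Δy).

(2.4, -1.7)

The purple sphere was at about (5.6, 2.5) and moved to about (8.0, 0.8).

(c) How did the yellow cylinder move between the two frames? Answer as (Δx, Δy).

(-2.3, 2.4)

From the two frames, the yellow cylinder sits at roughly (6.6, 4.6) before and (4.3, 7.0) after.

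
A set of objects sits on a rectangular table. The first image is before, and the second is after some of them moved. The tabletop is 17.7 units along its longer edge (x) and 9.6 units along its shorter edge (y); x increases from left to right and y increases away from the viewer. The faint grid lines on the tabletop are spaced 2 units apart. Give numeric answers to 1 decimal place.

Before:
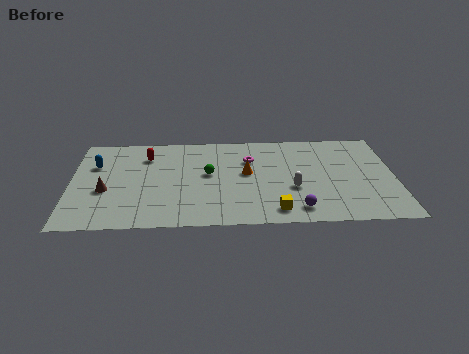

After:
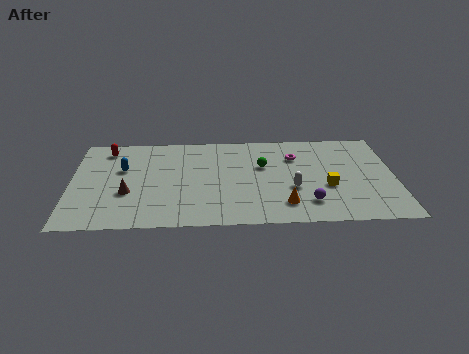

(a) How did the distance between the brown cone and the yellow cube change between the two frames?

+1.4

Before: roughly 9.5 units apart; after: 10.9. That's 1.4 units further apart.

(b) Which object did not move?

the white capsule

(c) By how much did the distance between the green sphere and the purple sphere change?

-1.5

They were about 6.1 units apart before and 4.6 after — 1.5 units closer together.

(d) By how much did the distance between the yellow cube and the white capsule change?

-0.5

The distance was about 2.4 in the first image and 1.9 in the second, so they moved 0.5 units closer together.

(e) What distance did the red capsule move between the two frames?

2.3

From (4.1, 7.3) to (1.9, 8.1), the red capsule covered √(2.2² + 0.8²) ≈ 2.3 units.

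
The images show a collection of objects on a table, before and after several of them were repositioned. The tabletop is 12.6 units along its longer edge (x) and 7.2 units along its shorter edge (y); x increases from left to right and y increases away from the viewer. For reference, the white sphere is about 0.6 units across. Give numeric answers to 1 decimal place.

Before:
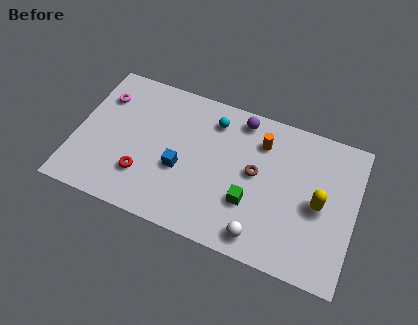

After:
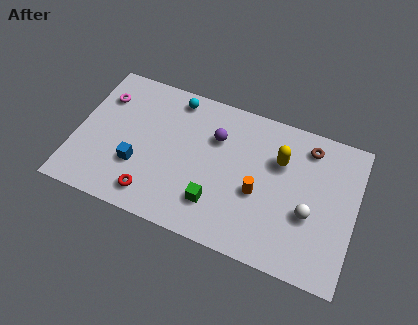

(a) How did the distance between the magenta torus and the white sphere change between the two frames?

+1.2

The distance was about 8.7 in the first image and 9.9 in the second, so they moved 1.2 units further apart.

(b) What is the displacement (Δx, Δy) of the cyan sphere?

(-1.8, 0.5)

The cyan sphere was at about (6.0, 5.8) and moved to about (4.2, 6.3).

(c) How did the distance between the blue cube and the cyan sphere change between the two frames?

+1.0

Before: roughly 3.1 units apart; after: 4.1. That's 1.0 units further apart.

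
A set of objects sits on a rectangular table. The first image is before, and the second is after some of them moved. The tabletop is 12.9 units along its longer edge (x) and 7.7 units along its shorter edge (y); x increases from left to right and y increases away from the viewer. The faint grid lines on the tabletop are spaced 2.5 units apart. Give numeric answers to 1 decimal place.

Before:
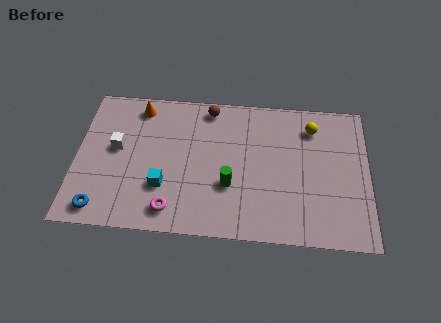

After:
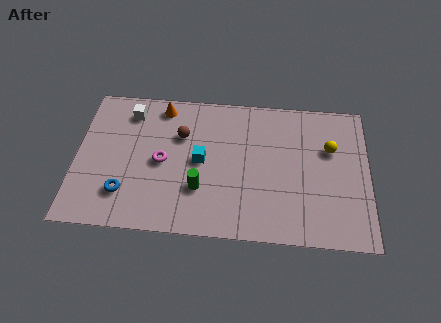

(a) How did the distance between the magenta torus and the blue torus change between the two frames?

-0.7

They were about 3.1 units apart before and 2.4 after — 0.7 units closer together.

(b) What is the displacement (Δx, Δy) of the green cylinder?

(-1.3, -0.3)

From the two frames, the green cylinder sits at roughly (6.8, 2.7) before and (5.5, 2.4) after.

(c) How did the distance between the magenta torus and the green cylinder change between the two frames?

-0.8

The distance was about 2.9 in the first image and 2.1 in the second, so they moved 0.8 units closer together.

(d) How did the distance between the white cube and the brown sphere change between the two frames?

-2.2

Before: roughly 4.7 units apart; after: 2.5. That's 2.2 units closer together.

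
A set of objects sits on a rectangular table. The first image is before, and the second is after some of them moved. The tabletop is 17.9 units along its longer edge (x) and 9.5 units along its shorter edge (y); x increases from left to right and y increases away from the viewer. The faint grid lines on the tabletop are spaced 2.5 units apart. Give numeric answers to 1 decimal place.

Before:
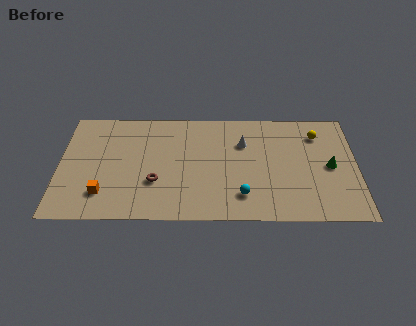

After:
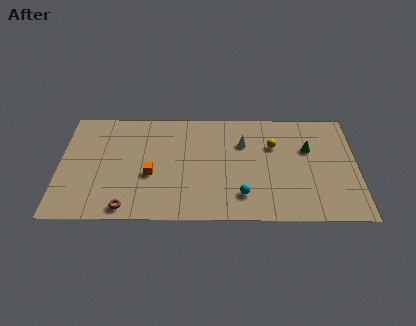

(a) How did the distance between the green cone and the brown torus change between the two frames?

+1.4

Before: roughly 10.6 units apart; after: 12.0. That's 1.4 units further apart.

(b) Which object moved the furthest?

the orange cube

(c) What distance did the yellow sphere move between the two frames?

2.9

The yellow sphere moved from about (15.6, 7.4) to (12.9, 6.4), a distance of √(2.7² + 1.0²) ≈ 2.9.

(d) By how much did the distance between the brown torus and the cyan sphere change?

+1.7

The distance was about 5.3 in the first image and 7.0 in the second, so they moved 1.7 units further apart.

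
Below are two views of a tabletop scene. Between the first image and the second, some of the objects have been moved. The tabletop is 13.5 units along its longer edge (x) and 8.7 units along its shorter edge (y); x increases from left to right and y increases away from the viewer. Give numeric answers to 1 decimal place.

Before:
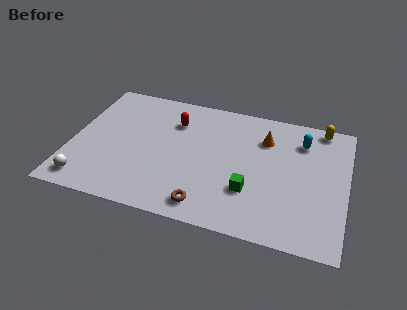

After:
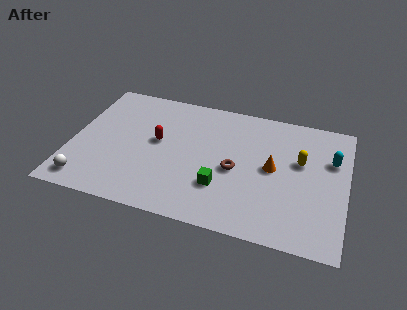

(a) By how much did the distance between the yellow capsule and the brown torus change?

-5.1

Before: roughly 8.5 units apart; after: 3.4. That's 5.1 units closer together.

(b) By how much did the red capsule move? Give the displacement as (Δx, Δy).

(-0.7, -1.6)

The red capsule was at about (4.9, 6.4) and moved to about (4.2, 4.8).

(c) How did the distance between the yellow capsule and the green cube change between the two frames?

-1.5

They were about 6.1 units apart before and 4.6 after — 1.5 units closer together.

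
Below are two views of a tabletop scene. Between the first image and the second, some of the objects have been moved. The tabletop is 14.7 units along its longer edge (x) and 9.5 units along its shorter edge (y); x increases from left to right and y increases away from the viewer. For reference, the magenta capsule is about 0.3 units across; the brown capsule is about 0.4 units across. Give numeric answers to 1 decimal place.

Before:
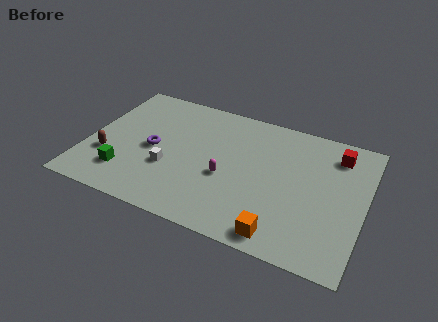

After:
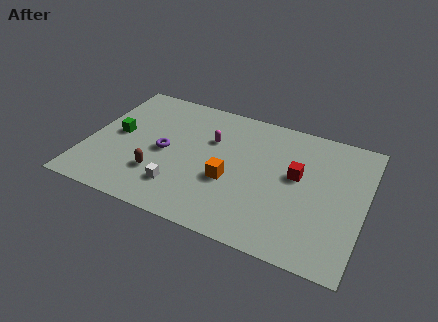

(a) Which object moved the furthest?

the orange cube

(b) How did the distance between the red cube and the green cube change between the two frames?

-2.4

They were about 12.0 units apart before and 9.6 after — 2.4 units closer together.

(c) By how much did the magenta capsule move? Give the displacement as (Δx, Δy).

(-1.1, 2.4)

The magenta capsule was at about (7.5, 3.9) and moved to about (6.4, 6.3).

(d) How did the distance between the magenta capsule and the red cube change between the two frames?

-1.9

Before: roughly 6.7 units apart; after: 4.8. That's 1.9 units closer together.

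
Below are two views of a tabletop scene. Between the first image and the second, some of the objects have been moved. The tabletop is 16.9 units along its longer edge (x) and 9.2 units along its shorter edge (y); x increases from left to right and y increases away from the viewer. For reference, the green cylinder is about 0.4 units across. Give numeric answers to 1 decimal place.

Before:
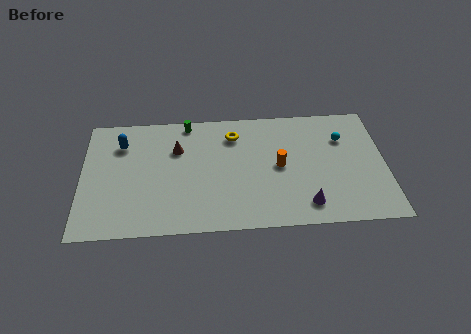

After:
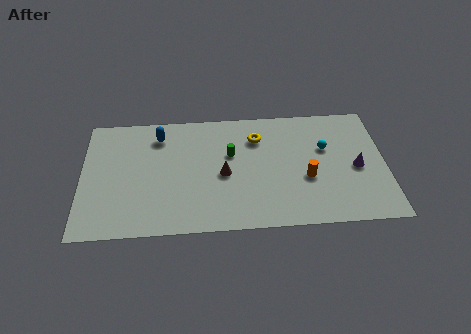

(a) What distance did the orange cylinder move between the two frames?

1.8

The orange cylinder moved from about (11.0, 4.6) to (12.5, 3.6), a distance of √(1.5² + 1.0²) ≈ 1.8.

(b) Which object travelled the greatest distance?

the purple cone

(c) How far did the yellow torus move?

1.3

The yellow torus moved from about (8.5, 7.2) to (9.8, 6.9), a distance of √(1.3² + 0.3²) ≈ 1.3.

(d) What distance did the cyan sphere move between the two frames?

1.2

The cyan sphere moved from about (14.6, 6.5) to (13.6, 5.8), a distance of √(1.0² + 0.7²) ≈ 1.2.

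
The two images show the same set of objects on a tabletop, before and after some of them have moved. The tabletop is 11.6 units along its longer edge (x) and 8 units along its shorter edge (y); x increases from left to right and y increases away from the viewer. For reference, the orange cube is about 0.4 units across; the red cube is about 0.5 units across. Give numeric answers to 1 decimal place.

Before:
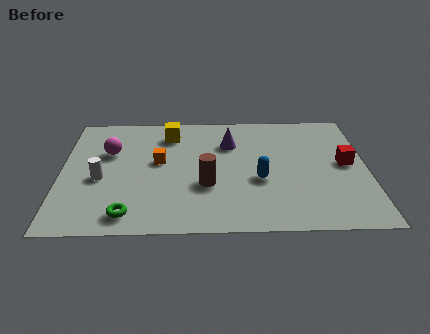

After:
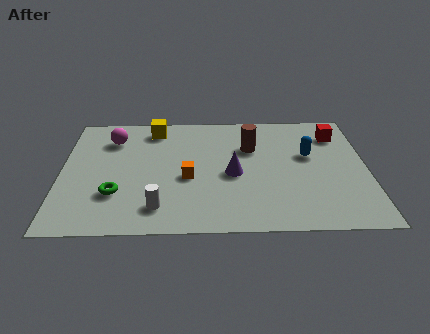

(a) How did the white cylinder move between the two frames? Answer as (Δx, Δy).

(2.2, -1.9)

The white cylinder started near (1.5, 3.4) and ended near (3.7, 1.5).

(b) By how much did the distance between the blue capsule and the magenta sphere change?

+1.6

Before: roughly 6.0 units apart; after: 7.6. That's 1.6 units further apart.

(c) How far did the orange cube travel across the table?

1.6

The orange cube moved from about (3.7, 4.5) to (4.8, 3.4), a distance of √(1.1² + 1.1²) ≈ 1.6.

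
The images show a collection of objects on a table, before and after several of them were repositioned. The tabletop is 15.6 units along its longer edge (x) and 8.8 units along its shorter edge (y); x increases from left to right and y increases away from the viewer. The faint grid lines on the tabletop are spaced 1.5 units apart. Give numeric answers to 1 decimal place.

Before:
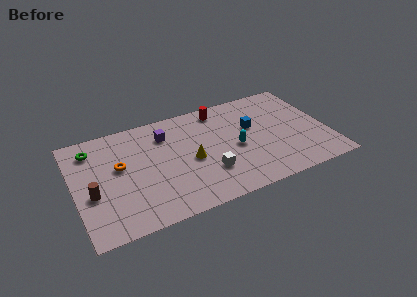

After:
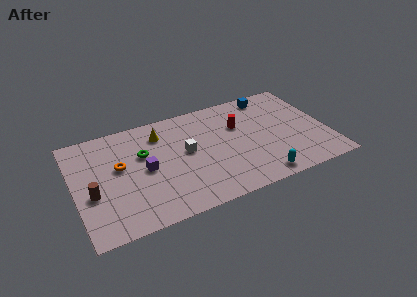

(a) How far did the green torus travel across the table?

3.4

The green torus moved from about (1.3, 7.1) to (4.3, 5.6), a distance of √(3.0² + 1.5²) ≈ 3.4.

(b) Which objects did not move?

the orange torus and the brown cylinder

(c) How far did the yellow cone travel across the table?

3.3

From (7.1, 4.0) to (5.5, 6.9), the yellow cone covered √(1.6² + 2.9²) ≈ 3.3 units.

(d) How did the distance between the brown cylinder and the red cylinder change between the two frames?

+0.3

The distance was about 9.3 in the first image and 9.6 in the second, so they moved 0.3 units further apart.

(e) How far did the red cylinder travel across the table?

2.1

The red cylinder was near (9.3, 7.6) before and (10.3, 5.8) after, so it travelled √(1.0² + 1.8²) ≈ 2.1 units.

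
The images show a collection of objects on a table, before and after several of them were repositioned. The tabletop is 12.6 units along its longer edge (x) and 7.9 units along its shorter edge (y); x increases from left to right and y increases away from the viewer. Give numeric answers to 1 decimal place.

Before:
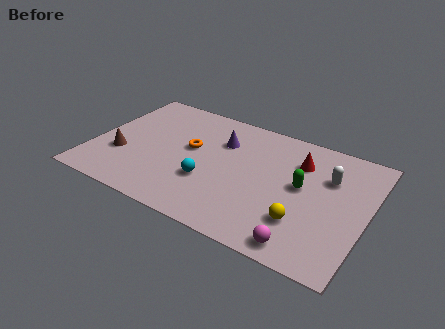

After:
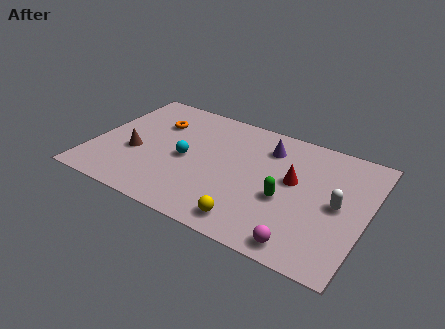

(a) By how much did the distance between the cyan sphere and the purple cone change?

+1.3

The distance was about 2.9 in the first image and 4.2 in the second, so they moved 1.3 units further apart.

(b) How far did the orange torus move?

2.1

From (4.4, 4.5) to (2.6, 5.6), the orange torus covered √(1.8² + 1.1²) ≈ 2.1 units.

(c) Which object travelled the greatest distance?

the yellow sphere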